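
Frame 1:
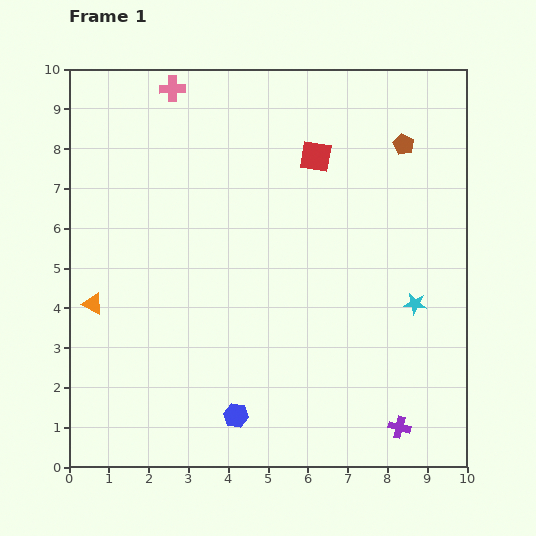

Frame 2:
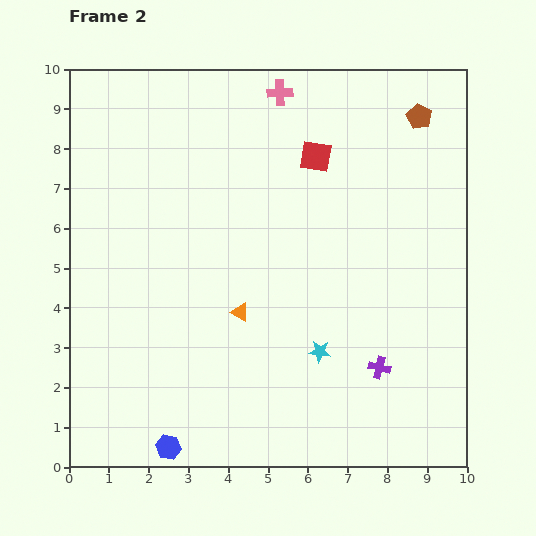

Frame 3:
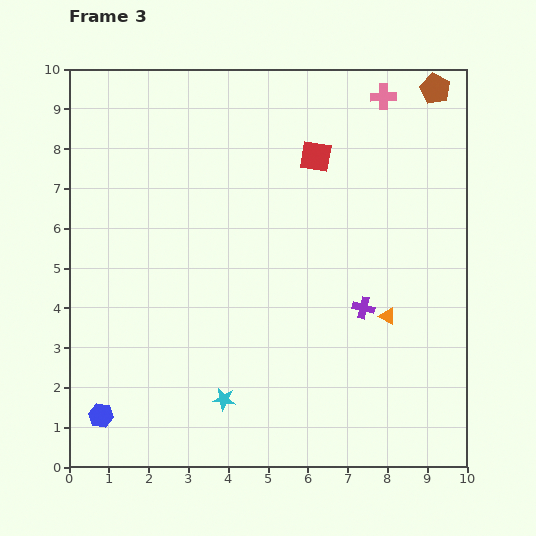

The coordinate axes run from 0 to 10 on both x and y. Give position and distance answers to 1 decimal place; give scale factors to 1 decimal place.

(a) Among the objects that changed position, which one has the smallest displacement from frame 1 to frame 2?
the brown pentagon

(moved 0.8)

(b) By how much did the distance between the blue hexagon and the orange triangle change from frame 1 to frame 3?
+3.0

Distance in frame 1: 4.6. Distance in frame 3: 7.6.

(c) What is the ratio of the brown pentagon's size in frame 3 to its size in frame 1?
1.5×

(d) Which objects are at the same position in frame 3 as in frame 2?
the red square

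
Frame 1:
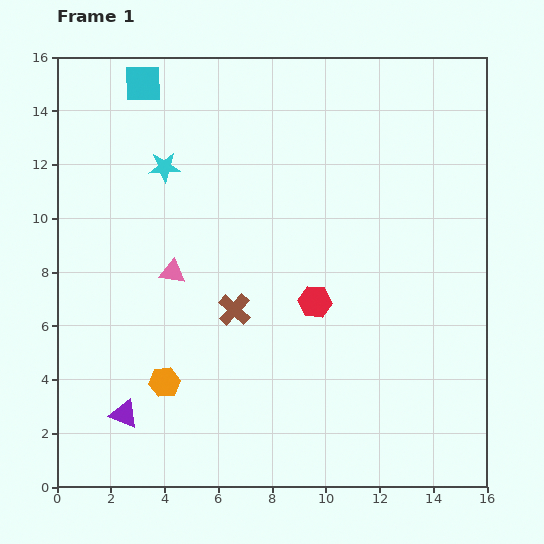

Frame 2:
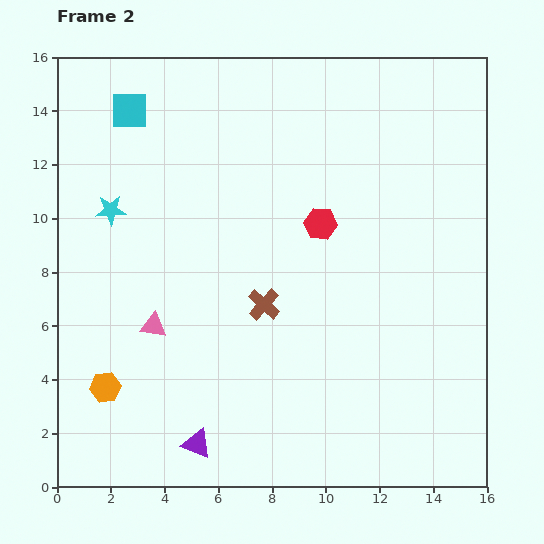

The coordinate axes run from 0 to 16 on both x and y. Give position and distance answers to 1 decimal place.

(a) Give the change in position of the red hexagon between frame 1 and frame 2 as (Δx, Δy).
(0.2, 2.9)

The red hexagon was at (9.6, 6.9) in frame 1 and (9.8, 9.8) in frame 2.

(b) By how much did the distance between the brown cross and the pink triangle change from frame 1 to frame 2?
+1.5

Distance in frame 1: 2.7. Distance in frame 2: 4.2.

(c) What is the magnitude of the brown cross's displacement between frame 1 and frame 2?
1.1

The brown cross moved from (6.6, 6.6) to (7.7, 6.8), a distance of √(1.1² + 0.2²) ≈ 1.1.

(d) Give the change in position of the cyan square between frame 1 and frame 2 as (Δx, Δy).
(-0.5, -1.0)

The cyan square was at (3.2, 15.0) in frame 1 and (2.7, 14.0) in frame 2.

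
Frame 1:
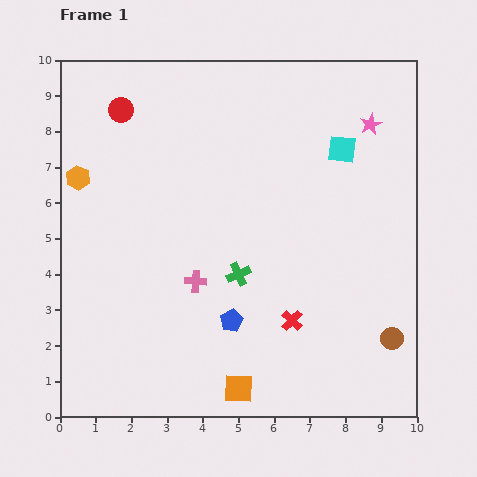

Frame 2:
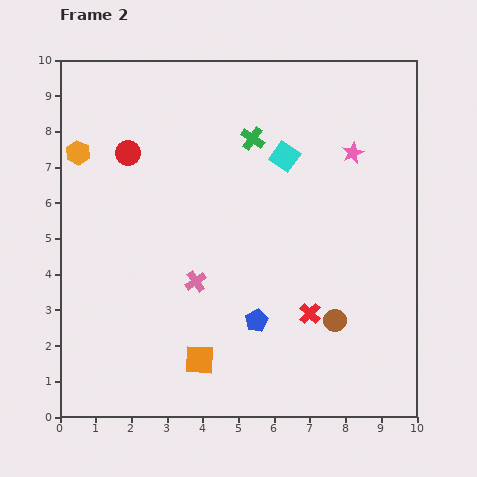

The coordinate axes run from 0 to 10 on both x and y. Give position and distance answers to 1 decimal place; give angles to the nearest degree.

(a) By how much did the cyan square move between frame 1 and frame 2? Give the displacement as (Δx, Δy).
(-1.6, -0.2)

The cyan square was at (7.9, 7.5) in frame 1 and (6.3, 7.3) in frame 2.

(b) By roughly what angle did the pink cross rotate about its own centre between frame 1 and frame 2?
39° counter-clockwise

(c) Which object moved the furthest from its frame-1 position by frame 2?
the green cross

(moved 3.8; next 1.7)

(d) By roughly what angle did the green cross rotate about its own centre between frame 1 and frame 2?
31° counter-clockwise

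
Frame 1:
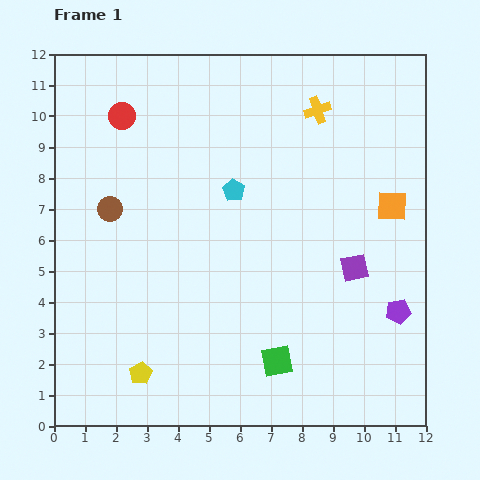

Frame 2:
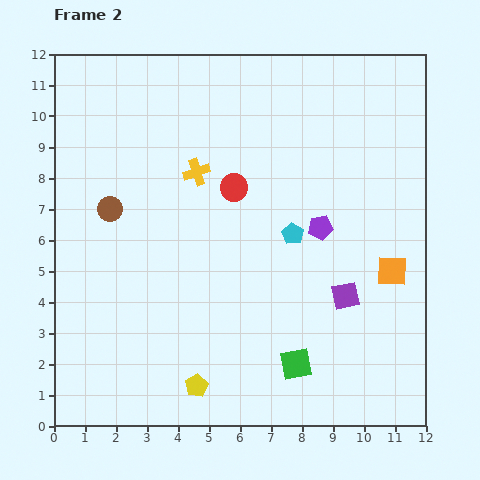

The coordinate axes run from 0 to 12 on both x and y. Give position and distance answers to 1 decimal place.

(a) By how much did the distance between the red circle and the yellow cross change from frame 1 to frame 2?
-5.0

Distance in frame 1: 6.3. Distance in frame 2: 1.3.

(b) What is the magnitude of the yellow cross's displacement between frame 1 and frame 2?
4.4

The yellow cross moved from (8.5, 10.2) to (4.6, 8.2), a distance of √(3.9² + 2.0²) ≈ 4.4.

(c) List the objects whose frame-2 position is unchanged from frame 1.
the brown circle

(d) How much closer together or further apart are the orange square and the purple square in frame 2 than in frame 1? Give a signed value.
-0.6

Distance in frame 1: 2.3. Distance in frame 2: 1.7.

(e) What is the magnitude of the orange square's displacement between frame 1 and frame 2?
2.1

The orange square moved from (10.9, 7.1) to (10.9, 5.0), a distance of √(0.0² + 2.1²) ≈ 2.1.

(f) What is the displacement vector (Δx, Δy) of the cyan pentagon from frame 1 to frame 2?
(1.9, -1.4)

The cyan pentagon was at (5.8, 7.6) in frame 1 and (7.7, 6.2) in frame 2.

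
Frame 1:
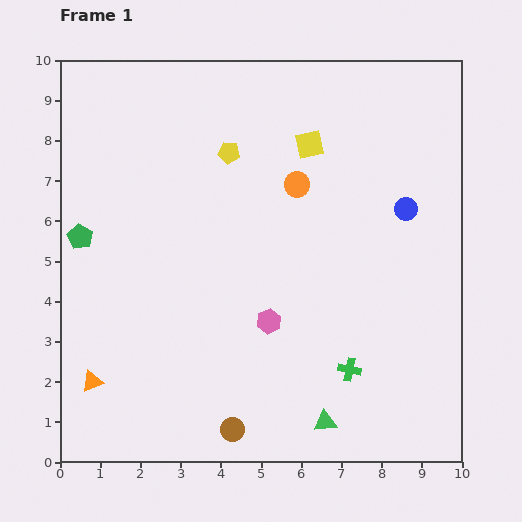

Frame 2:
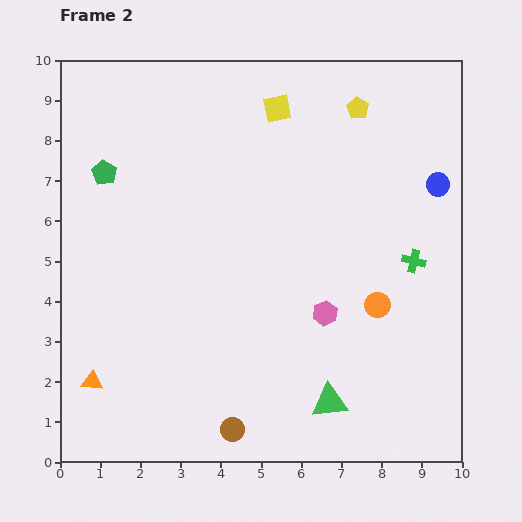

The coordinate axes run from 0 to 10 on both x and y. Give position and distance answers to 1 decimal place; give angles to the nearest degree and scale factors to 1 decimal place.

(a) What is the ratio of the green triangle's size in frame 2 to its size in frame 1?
1.6×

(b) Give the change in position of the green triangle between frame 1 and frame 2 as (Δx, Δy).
(0.1, 0.5)

The green triangle was at (6.6, 1.0) in frame 1 and (6.7, 1.5) in frame 2.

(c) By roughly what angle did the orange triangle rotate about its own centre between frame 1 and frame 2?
26° clockwise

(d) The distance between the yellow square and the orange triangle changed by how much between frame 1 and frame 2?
+0.2

Distance in frame 1: 8.0. Distance in frame 2: 8.2.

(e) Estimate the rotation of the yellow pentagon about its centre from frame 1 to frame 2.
24° clockwise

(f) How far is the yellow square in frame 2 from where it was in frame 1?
1.2

The yellow square moved from (6.2, 7.9) to (5.4, 8.8), a distance of √(0.8² + 0.9²) ≈ 1.2.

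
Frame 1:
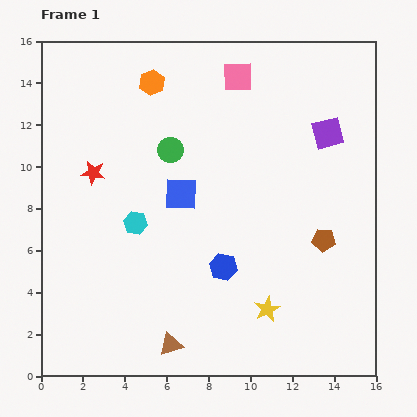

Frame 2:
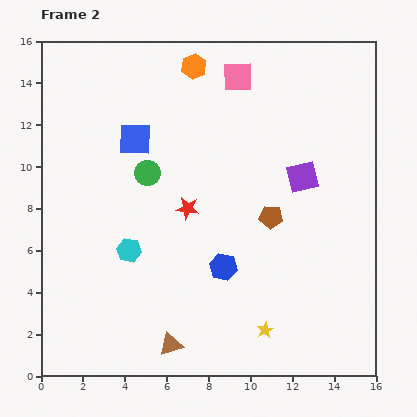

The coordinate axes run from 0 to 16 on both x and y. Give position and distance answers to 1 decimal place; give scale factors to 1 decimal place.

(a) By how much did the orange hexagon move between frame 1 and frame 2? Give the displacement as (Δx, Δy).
(2.0, 0.8)

The orange hexagon was at (5.3, 14.0) in frame 1 and (7.3, 14.8) in frame 2.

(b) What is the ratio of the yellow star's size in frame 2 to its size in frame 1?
0.6×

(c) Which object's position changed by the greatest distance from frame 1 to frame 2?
the red star

(moved 4.8; next 3.4)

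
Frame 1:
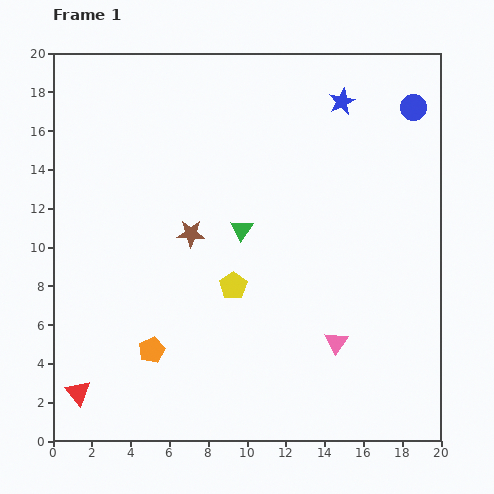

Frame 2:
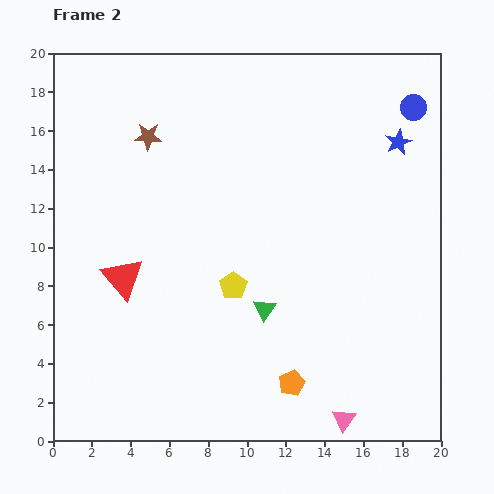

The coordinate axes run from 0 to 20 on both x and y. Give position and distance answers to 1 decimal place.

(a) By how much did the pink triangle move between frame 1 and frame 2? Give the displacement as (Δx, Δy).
(0.4, -4.0)

The pink triangle was at (14.6, 5.1) in frame 1 and (15.0, 1.1) in frame 2.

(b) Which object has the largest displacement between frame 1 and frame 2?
the orange pentagon

(moved 7.4; next 6.3)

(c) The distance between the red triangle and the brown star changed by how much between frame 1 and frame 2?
-2.6

Distance in frame 1: 10.0. Distance in frame 2: 7.4.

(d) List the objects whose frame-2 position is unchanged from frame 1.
the yellow pentagon, the blue circle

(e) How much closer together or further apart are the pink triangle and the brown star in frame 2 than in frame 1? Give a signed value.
+8.4

Distance in frame 1: 9.4. Distance in frame 2: 17.8.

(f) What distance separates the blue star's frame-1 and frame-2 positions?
3.6

The blue star moved from (14.9, 17.5) to (17.8, 15.4), a distance of √(2.9² + 2.1²) ≈ 3.6.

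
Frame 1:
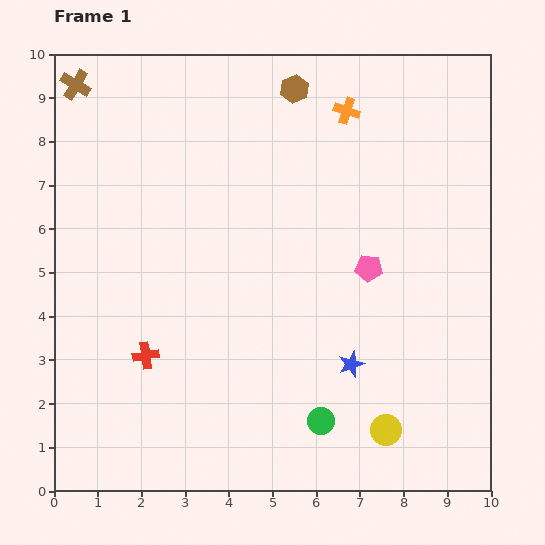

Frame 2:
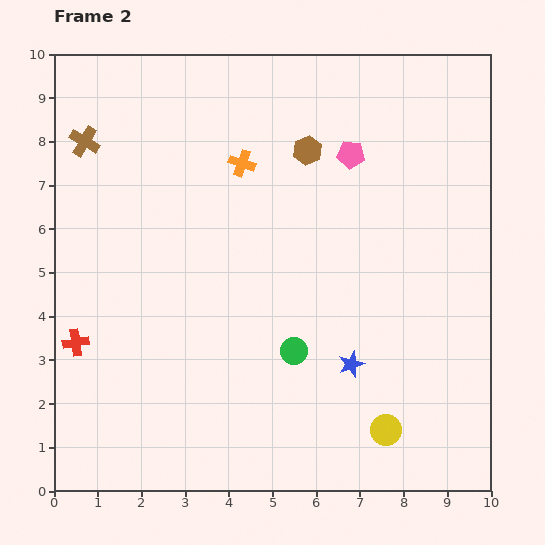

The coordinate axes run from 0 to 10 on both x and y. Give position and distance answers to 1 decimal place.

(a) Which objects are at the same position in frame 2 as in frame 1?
the blue star, the yellow circle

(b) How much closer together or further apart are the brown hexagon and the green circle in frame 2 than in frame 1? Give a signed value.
-3.0

Distance in frame 1: 7.6. Distance in frame 2: 4.6.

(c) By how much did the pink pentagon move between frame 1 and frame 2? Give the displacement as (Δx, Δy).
(-0.4, 2.6)

The pink pentagon was at (7.2, 5.1) in frame 1 and (6.8, 7.7) in frame 2.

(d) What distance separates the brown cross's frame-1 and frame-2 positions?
1.3

The brown cross moved from (0.5, 9.3) to (0.7, 8.0), a distance of √(0.2² + 1.3²) ≈ 1.3.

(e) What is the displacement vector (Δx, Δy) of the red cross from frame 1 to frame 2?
(-1.6, 0.3)

The red cross was at (2.1, 3.1) in frame 1 and (0.5, 3.4) in frame 2.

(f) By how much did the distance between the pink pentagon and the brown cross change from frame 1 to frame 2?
-1.8

Distance in frame 1: 7.9. Distance in frame 2: 6.1.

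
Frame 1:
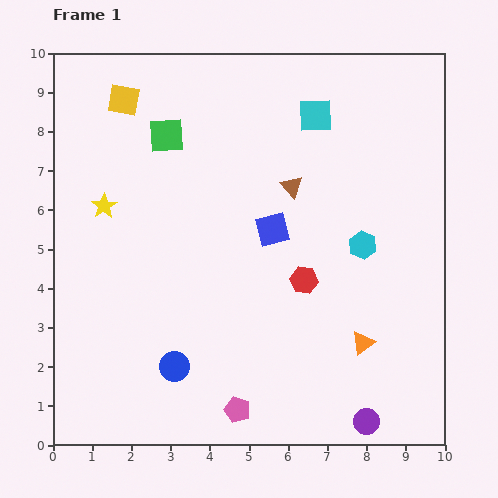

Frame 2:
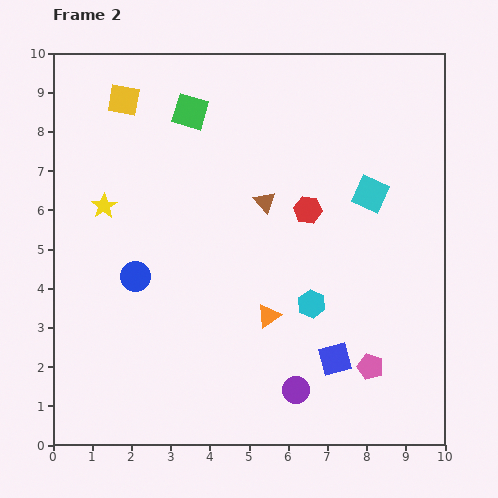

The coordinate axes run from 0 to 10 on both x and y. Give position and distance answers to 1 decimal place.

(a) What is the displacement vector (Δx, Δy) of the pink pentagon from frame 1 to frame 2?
(3.4, 1.1)

The pink pentagon was at (4.7, 0.9) in frame 1 and (8.1, 2.0) in frame 2.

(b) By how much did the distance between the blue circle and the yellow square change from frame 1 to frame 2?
-2.4

Distance in frame 1: 6.9. Distance in frame 2: 4.5.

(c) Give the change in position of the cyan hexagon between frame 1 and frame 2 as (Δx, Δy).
(-1.3, -1.5)

The cyan hexagon was at (7.9, 5.1) in frame 1 and (6.6, 3.6) in frame 2.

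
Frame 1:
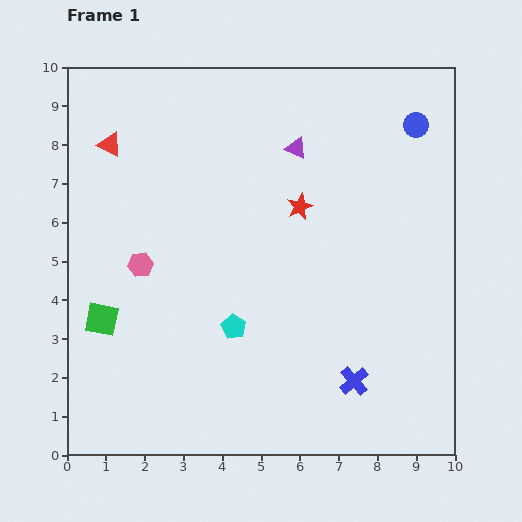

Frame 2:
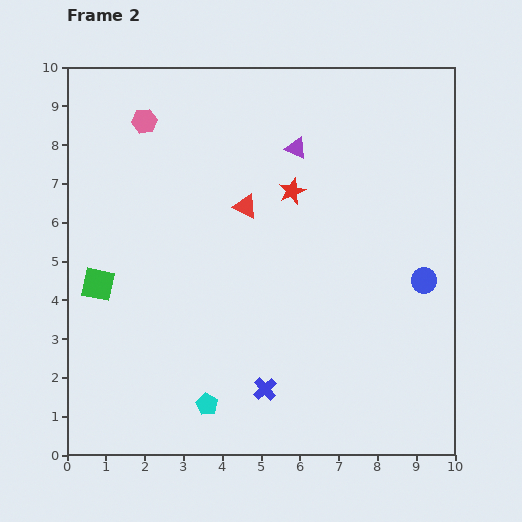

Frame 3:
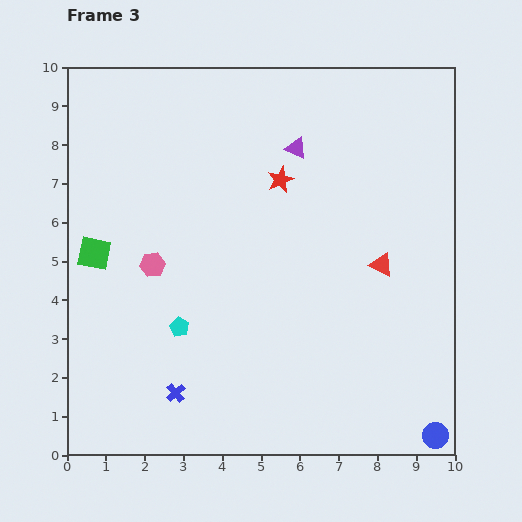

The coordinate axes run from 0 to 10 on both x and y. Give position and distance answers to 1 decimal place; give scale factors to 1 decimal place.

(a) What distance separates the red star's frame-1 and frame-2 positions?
0.4

The red star moved from (6.0, 6.4) to (5.8, 6.8), a distance of √(0.2² + 0.4²) ≈ 0.4.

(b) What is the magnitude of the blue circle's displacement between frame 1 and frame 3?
8.0

The blue circle moved from (9.0, 8.5) to (9.5, 0.5), a distance of √(0.5² + 8.0²) ≈ 8.0.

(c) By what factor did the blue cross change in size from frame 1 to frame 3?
0.7×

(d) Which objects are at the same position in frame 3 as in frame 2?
the purple triangle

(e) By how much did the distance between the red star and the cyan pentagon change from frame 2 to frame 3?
-1.3

Distance in frame 2: 5.9. Distance in frame 3: 4.6.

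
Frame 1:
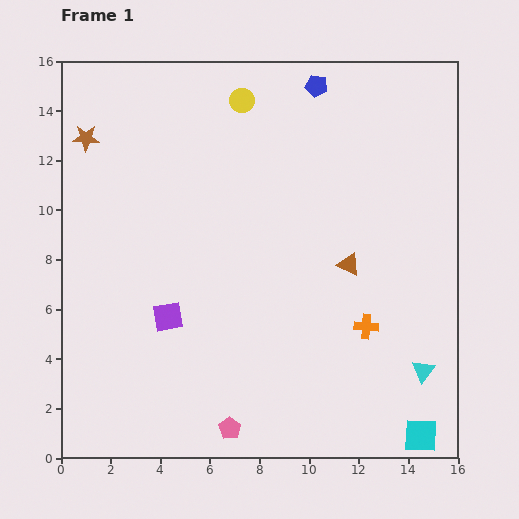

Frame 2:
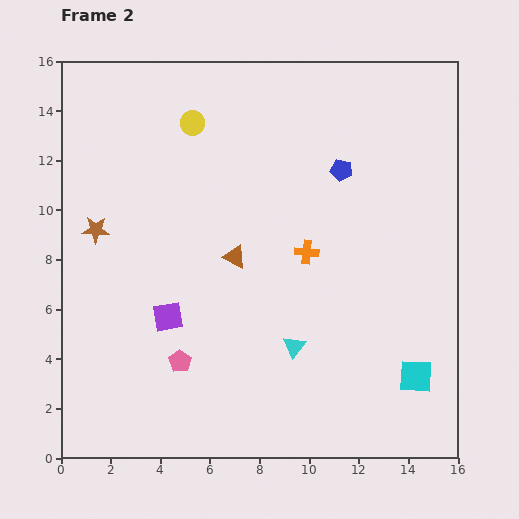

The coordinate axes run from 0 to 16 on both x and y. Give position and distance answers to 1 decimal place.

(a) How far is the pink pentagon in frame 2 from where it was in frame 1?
3.4

The pink pentagon moved from (6.8, 1.2) to (4.8, 3.9), a distance of √(2.0² + 2.7²) ≈ 3.4.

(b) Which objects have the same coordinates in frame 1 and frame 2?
the purple square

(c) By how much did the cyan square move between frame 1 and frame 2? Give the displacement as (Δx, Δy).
(-0.2, 2.4)

The cyan square was at (14.5, 0.9) in frame 1 and (14.3, 3.3) in frame 2.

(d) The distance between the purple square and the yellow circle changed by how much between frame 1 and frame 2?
-1.3

Distance in frame 1: 9.2. Distance in frame 2: 7.9.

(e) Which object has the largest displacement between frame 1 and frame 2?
the cyan triangle

(moved 5.3; next 4.6)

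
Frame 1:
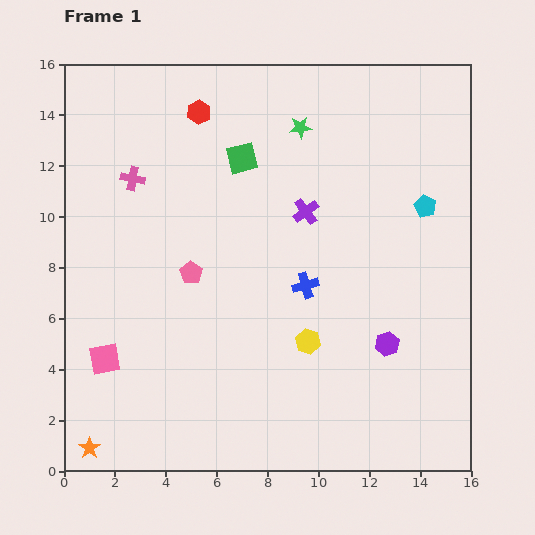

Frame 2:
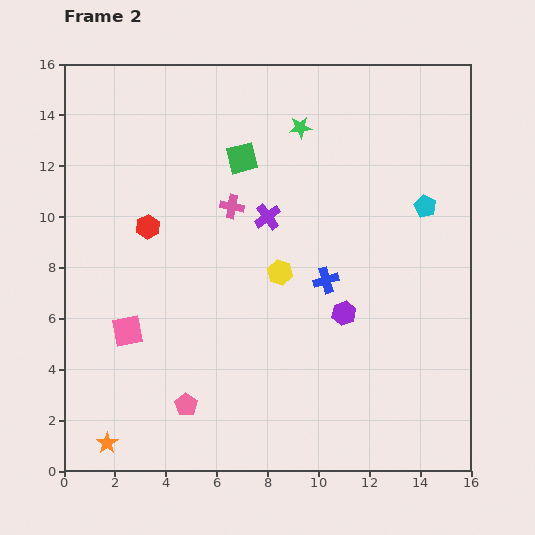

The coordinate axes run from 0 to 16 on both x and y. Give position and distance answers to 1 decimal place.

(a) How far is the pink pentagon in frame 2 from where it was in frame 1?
5.2

The pink pentagon moved from (5.0, 7.8) to (4.8, 2.6), a distance of √(0.2² + 5.2²) ≈ 5.2.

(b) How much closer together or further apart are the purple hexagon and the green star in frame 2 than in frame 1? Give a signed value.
-1.7

Distance in frame 1: 9.2. Distance in frame 2: 7.5.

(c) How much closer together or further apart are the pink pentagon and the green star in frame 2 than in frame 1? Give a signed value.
+4.7

Distance in frame 1: 7.1. Distance in frame 2: 11.8.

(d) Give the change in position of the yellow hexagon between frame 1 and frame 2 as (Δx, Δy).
(-1.1, 2.7)

The yellow hexagon was at (9.6, 5.1) in frame 1 and (8.5, 7.8) in frame 2.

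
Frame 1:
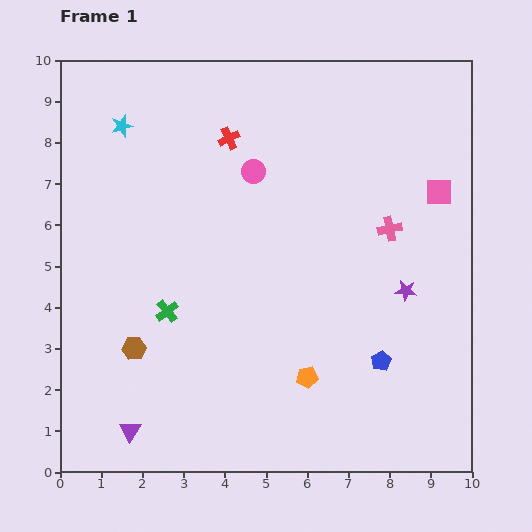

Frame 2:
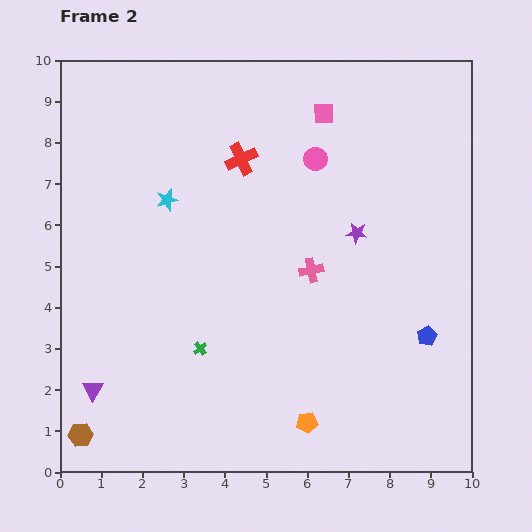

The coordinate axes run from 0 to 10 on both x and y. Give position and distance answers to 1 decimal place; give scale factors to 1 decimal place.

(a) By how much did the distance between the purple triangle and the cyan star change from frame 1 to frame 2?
-2.5

Distance in frame 1: 7.4. Distance in frame 2: 4.9.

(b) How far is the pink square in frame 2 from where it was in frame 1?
3.4

The pink square moved from (9.2, 6.8) to (6.4, 8.7), a distance of √(2.8² + 1.9²) ≈ 3.4.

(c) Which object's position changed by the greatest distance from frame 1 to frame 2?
the pink square

(moved 3.4; next 2.5)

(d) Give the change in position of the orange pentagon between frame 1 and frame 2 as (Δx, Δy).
(0.0, -1.1)

The orange pentagon was at (6.0, 2.3) in frame 1 and (6.0, 1.2) in frame 2.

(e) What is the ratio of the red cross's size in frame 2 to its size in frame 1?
1.5×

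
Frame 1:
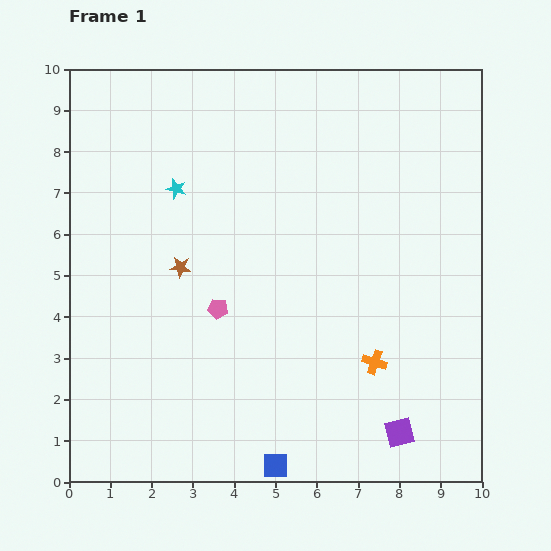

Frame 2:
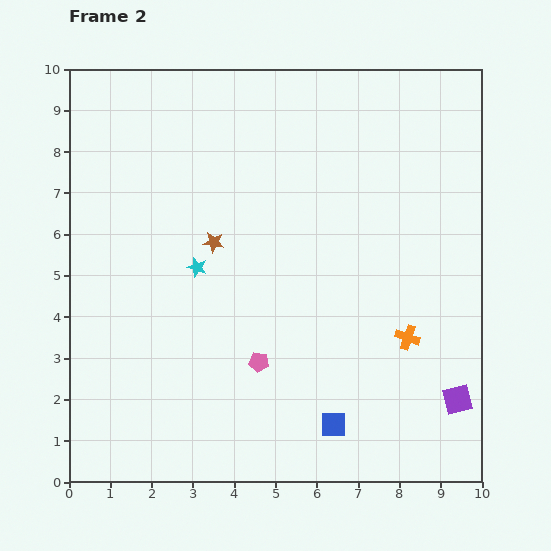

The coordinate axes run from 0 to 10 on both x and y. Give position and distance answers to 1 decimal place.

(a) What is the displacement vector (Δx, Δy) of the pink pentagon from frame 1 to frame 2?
(1.0, -1.3)

The pink pentagon was at (3.6, 4.2) in frame 1 and (4.6, 2.9) in frame 2.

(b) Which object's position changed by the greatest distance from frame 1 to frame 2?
the cyan star

(moved 2.0; next 1.7)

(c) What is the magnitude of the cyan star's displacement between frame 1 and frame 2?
2.0

The cyan star moved from (2.6, 7.1) to (3.1, 5.2), a distance of √(0.5² + 1.9²) ≈ 2.0.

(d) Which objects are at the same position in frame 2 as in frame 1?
none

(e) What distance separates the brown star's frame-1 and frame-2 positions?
1.0

The brown star moved from (2.7, 5.2) to (3.5, 5.8), a distance of √(0.8² + 0.6²) ≈ 1.0.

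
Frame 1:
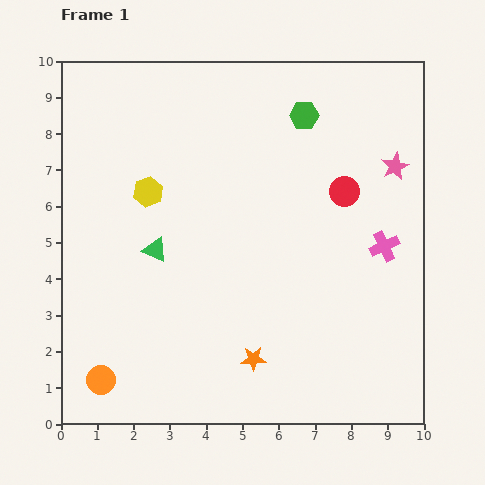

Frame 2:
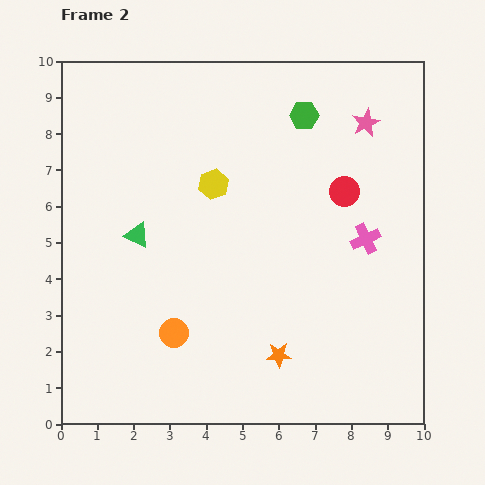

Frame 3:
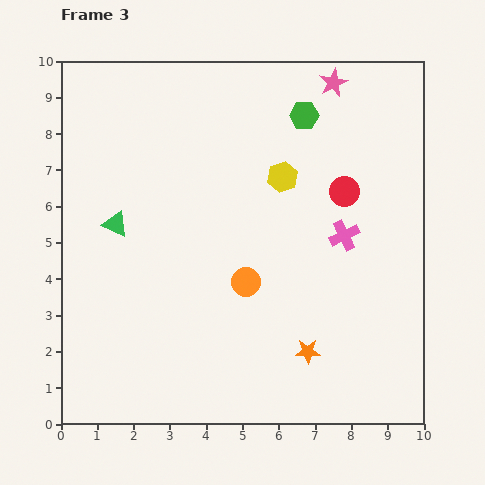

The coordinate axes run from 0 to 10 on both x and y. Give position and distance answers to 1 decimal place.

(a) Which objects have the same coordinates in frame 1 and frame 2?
the green hexagon, the red circle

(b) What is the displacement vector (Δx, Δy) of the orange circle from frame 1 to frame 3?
(4.0, 2.7)

The orange circle was at (1.1, 1.2) in frame 1 and (5.1, 3.9) in frame 3.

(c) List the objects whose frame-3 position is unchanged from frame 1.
the green hexagon, the red circle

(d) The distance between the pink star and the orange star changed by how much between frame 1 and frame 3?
+0.8

Distance in frame 1: 6.6. Distance in frame 3: 7.4.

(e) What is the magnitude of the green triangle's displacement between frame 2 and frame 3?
0.7

The green triangle moved from (2.1, 5.2) to (1.5, 5.5), a distance of √(0.6² + 0.3²) ≈ 0.7.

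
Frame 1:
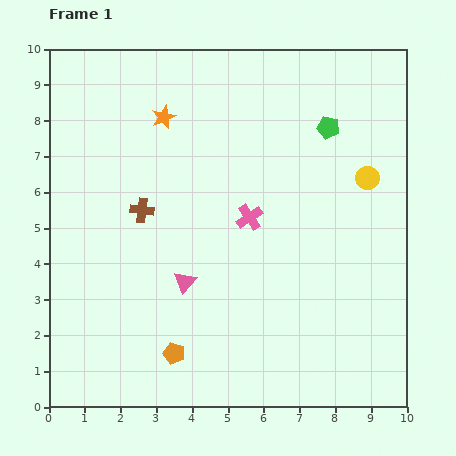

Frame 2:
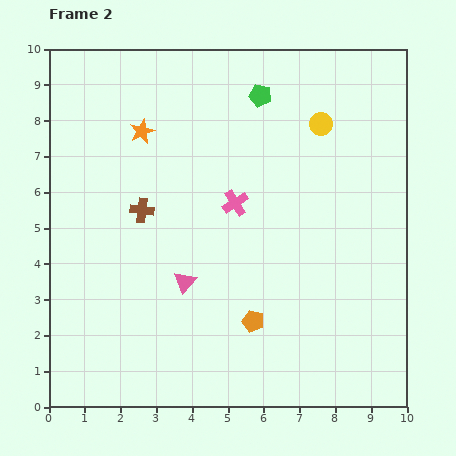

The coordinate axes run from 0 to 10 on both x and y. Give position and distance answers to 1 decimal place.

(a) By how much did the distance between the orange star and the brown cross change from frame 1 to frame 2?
-0.5

Distance in frame 1: 2.7. Distance in frame 2: 2.2.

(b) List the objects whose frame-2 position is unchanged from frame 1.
the pink triangle, the brown cross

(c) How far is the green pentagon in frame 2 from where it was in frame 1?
2.1

The green pentagon moved from (7.8, 7.8) to (5.9, 8.7), a distance of √(1.9² + 0.9²) ≈ 2.1.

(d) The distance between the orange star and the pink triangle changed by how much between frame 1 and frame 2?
-0.2

Distance in frame 1: 4.6. Distance in frame 2: 4.4.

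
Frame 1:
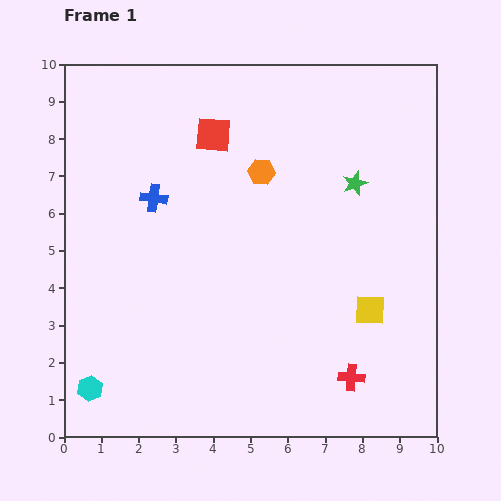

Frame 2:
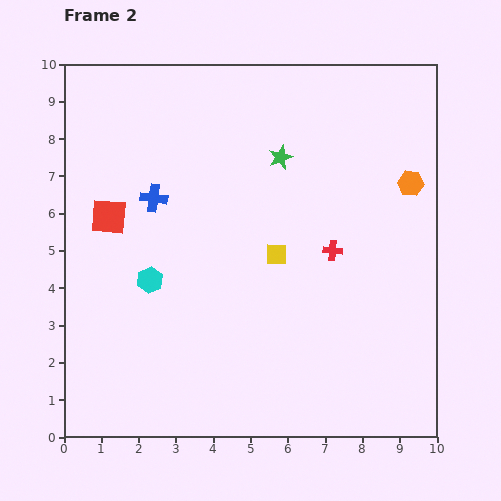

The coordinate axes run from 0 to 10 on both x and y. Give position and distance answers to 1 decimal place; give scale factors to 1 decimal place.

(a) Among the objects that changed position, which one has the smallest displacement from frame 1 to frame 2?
the green star

(moved 2.1)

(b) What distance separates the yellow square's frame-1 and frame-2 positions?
2.9

The yellow square moved from (8.2, 3.4) to (5.7, 4.9), a distance of √(2.5² + 1.5²) ≈ 2.9.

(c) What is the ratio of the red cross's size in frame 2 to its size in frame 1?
0.7×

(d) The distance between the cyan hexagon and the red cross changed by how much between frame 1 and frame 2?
-2.0

Distance in frame 1: 7.0. Distance in frame 2: 5.0.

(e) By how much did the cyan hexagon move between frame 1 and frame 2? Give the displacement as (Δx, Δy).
(1.6, 2.9)

The cyan hexagon was at (0.7, 1.3) in frame 1 and (2.3, 4.2) in frame 2.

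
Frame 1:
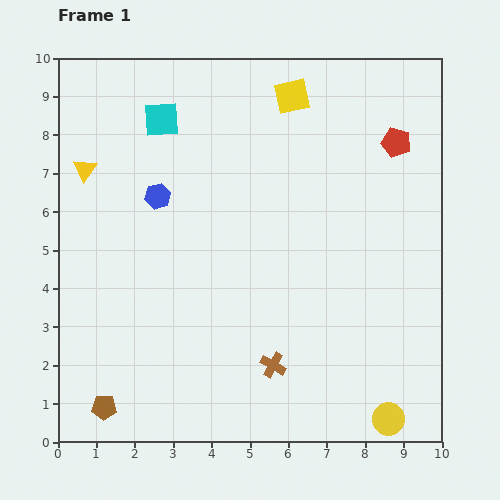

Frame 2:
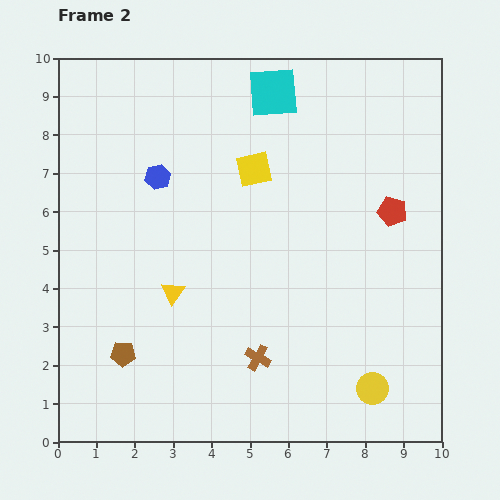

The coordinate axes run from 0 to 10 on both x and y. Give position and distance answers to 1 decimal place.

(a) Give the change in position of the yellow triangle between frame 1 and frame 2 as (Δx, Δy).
(2.3, -3.2)

The yellow triangle was at (0.7, 7.1) in frame 1 and (3.0, 3.9) in frame 2.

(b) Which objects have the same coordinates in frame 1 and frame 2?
none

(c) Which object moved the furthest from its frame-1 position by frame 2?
the yellow triangle

(moved 3.9; next 3.0)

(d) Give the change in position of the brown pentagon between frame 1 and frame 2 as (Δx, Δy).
(0.5, 1.4)

The brown pentagon was at (1.2, 0.9) in frame 1 and (1.7, 2.3) in frame 2.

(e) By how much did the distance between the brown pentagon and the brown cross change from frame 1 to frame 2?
-1.0

Distance in frame 1: 4.5. Distance in frame 2: 3.5.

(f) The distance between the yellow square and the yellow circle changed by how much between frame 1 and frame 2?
-2.3

Distance in frame 1: 8.8. Distance in frame 2: 6.5.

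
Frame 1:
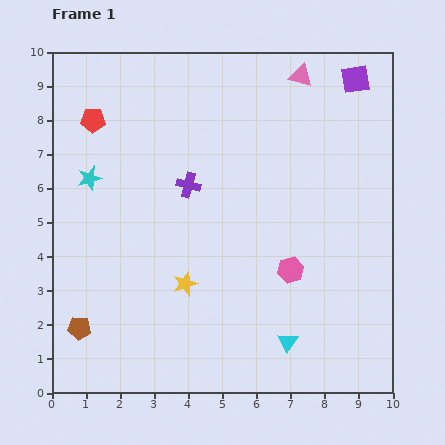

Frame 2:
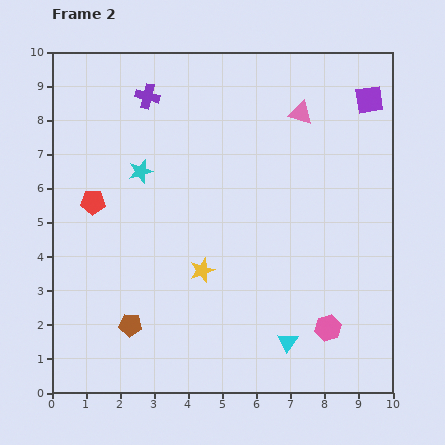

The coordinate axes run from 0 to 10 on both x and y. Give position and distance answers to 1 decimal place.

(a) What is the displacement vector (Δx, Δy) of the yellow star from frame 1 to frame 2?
(0.5, 0.4)

The yellow star was at (3.9, 3.2) in frame 1 and (4.4, 3.6) in frame 2.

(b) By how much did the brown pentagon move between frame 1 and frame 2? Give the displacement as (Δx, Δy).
(1.5, 0.1)

The brown pentagon was at (0.8, 1.9) in frame 1 and (2.3, 2.0) in frame 2.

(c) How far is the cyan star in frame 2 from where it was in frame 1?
1.5

The cyan star moved from (1.1, 6.3) to (2.6, 6.5), a distance of √(1.5² + 0.2²) ≈ 1.5.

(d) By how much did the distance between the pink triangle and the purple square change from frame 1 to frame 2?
+0.4

Distance in frame 1: 1.6. Distance in frame 2: 2.0.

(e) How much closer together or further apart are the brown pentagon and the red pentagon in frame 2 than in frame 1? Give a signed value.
-2.3

Distance in frame 1: 6.1. Distance in frame 2: 3.8.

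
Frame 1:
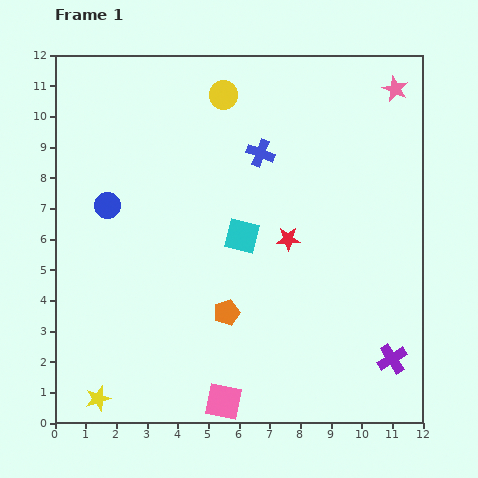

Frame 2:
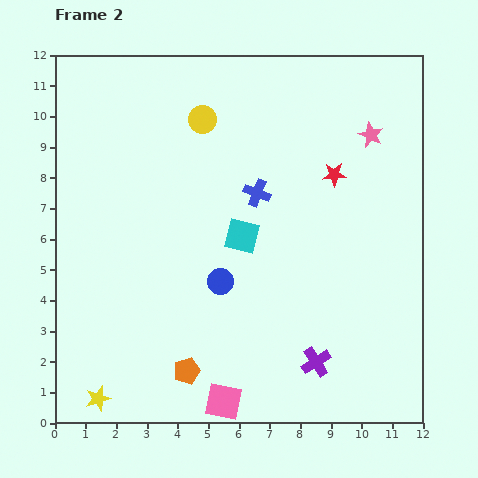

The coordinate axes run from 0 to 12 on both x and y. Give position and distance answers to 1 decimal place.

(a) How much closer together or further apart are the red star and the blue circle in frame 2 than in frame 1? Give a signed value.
-0.9

Distance in frame 1: 6.0. Distance in frame 2: 5.1.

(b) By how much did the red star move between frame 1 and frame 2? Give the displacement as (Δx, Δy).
(1.5, 2.1)

The red star was at (7.6, 6.0) in frame 1 and (9.1, 8.1) in frame 2.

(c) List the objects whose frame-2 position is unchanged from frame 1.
the pink square, the cyan square, the yellow star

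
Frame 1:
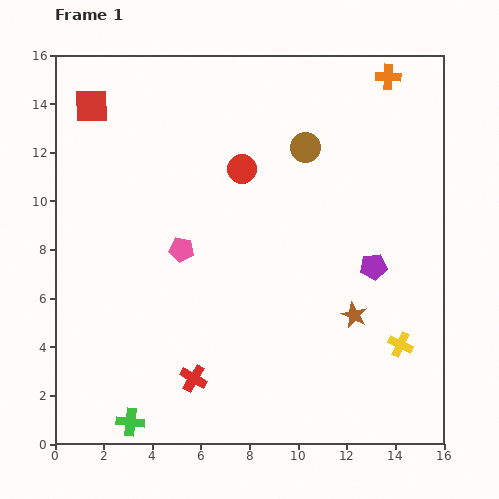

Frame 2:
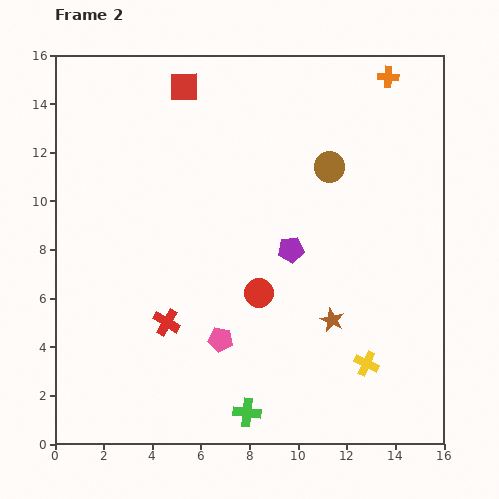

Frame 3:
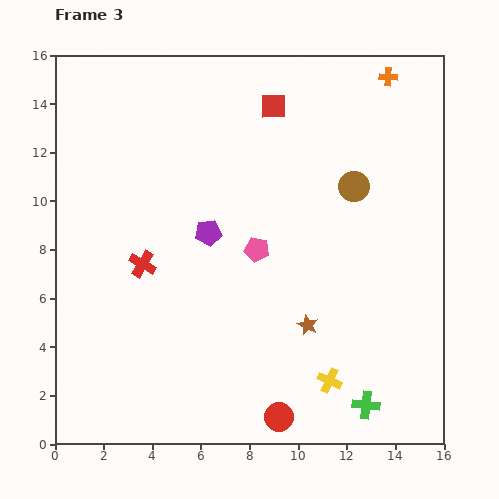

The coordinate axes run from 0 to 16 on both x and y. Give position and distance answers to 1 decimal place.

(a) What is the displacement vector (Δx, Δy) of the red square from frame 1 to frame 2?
(3.8, 0.8)

The red square was at (1.5, 13.9) in frame 1 and (5.3, 14.7) in frame 2.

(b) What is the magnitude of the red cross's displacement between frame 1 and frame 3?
5.1

The red cross moved from (5.7, 2.7) to (3.6, 7.4), a distance of √(2.1² + 4.7²) ≈ 5.1.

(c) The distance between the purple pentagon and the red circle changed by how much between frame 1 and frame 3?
+1.4

Distance in frame 1: 6.7. Distance in frame 3: 8.1.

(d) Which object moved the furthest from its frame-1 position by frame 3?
the red circle

(moved 10.3; next 9.7)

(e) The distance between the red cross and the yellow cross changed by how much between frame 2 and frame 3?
+0.7

Distance in frame 2: 8.4. Distance in frame 3: 9.1.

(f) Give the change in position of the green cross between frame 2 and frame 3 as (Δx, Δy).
(4.9, 0.3)

The green cross was at (7.9, 1.3) in frame 2 and (12.8, 1.6) in frame 3.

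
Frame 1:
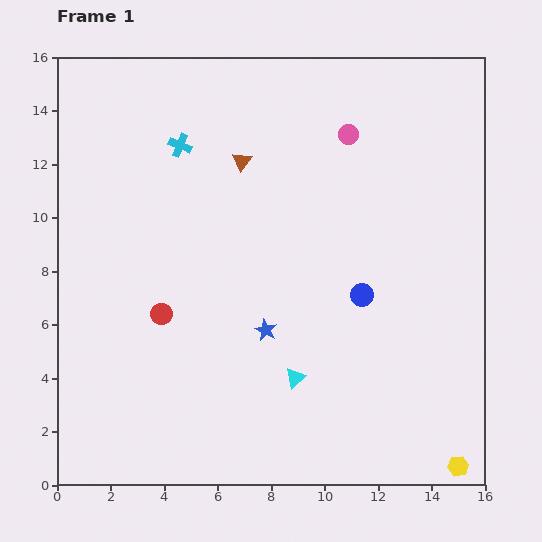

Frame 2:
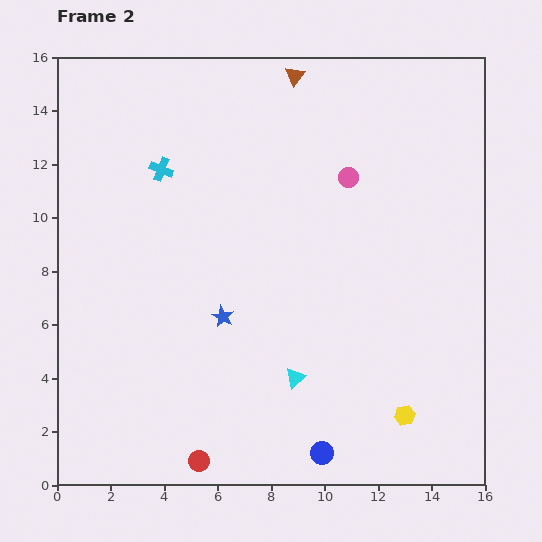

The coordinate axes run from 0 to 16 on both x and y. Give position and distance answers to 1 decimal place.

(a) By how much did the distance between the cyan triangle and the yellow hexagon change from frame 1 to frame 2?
-2.6

Distance in frame 1: 6.9. Distance in frame 2: 4.3.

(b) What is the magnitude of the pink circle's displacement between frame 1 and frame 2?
1.6

The pink circle moved from (10.9, 13.1) to (10.9, 11.5), a distance of √(0.0² + 1.6²) ≈ 1.6.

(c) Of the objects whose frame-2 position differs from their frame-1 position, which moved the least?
the cyan cross

(moved 1.1)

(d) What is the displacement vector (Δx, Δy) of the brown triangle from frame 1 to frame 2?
(2.0, 3.2)

The brown triangle was at (6.9, 12.1) in frame 1 and (8.9, 15.3) in frame 2.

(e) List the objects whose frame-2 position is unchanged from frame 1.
the cyan triangle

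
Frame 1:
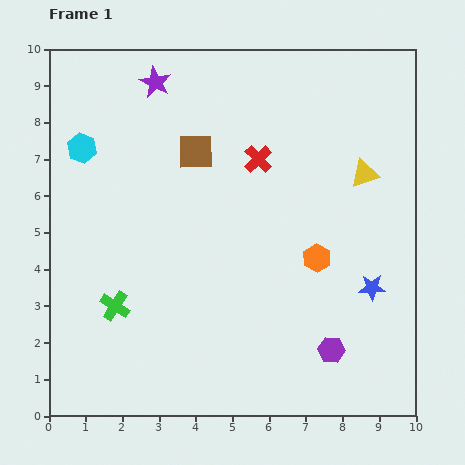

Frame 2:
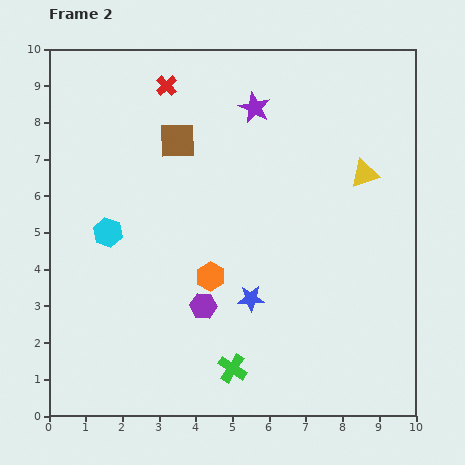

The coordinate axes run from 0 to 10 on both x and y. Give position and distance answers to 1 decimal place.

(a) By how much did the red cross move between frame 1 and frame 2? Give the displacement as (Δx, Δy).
(-2.5, 2.0)

The red cross was at (5.7, 7.0) in frame 1 and (3.2, 9.0) in frame 2.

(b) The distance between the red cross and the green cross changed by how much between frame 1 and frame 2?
+2.3

Distance in frame 1: 5.6. Distance in frame 2: 7.9.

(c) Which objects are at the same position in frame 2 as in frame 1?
the yellow triangle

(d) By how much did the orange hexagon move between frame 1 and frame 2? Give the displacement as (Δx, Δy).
(-2.9, -0.5)

The orange hexagon was at (7.3, 4.3) in frame 1 and (4.4, 3.8) in frame 2.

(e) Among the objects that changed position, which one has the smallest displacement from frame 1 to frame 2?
the brown square

(moved 0.6)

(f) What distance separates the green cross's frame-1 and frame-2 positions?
3.6

The green cross moved from (1.8, 3.0) to (5.0, 1.3), a distance of √(3.2² + 1.7²) ≈ 3.6.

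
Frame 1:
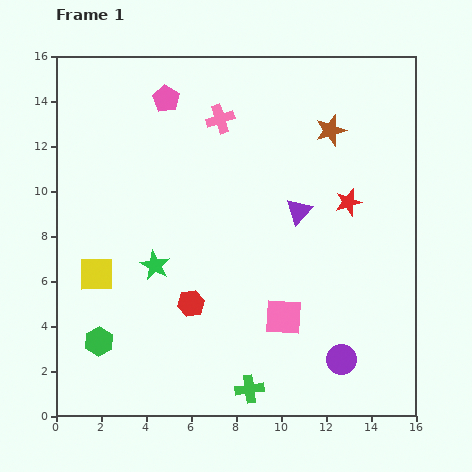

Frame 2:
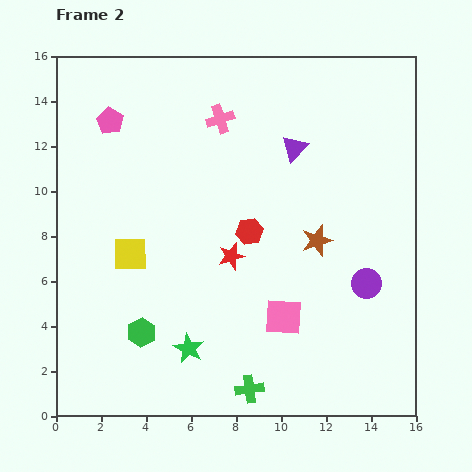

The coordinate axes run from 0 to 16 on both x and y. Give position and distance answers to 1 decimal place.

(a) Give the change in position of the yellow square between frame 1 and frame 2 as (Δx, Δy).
(1.5, 0.9)

The yellow square was at (1.8, 6.3) in frame 1 and (3.3, 7.2) in frame 2.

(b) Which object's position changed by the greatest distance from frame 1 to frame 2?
the red star

(moved 5.7; next 4.9)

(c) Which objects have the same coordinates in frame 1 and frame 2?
the pink square, the pink cross, the green cross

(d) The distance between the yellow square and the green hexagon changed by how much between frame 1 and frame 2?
+0.5

Distance in frame 1: 3.0. Distance in frame 2: 3.5.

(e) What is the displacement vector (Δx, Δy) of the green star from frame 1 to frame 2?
(1.5, -3.7)

The green star was at (4.4, 6.7) in frame 1 and (5.9, 3.0) in frame 2.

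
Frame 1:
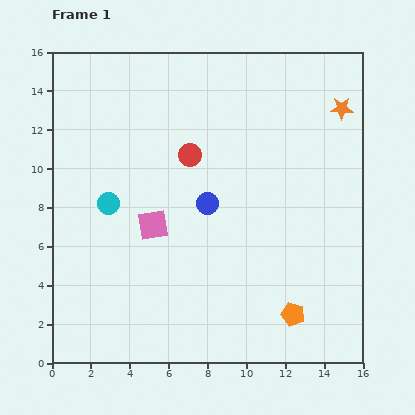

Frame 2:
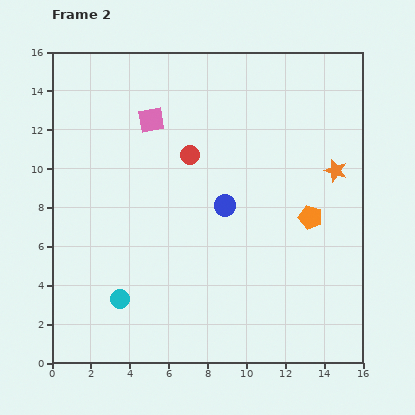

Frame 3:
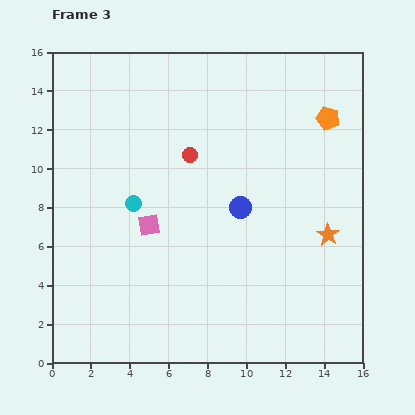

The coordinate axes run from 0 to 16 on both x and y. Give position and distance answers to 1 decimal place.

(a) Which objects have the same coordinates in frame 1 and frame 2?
the red circle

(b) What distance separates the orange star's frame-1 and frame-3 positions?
6.5

The orange star moved from (14.9, 13.1) to (14.2, 6.6), a distance of √(0.7² + 6.5²) ≈ 6.5.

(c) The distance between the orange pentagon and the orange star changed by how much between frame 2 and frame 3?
+3.3

Distance in frame 2: 2.7. Distance in frame 3: 6.0.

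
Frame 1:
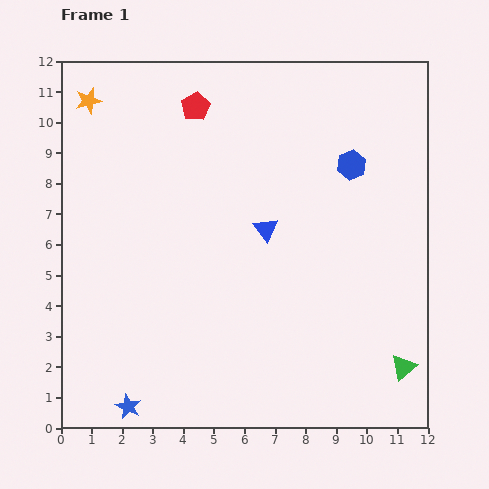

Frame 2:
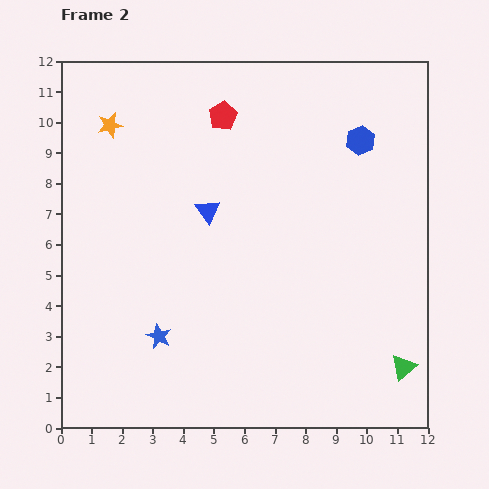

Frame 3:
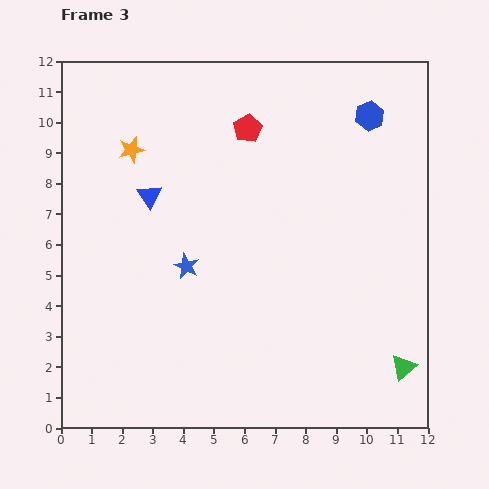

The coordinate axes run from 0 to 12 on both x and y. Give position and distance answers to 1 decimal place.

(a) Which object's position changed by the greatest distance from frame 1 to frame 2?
the blue star

(moved 2.5; next 2.0)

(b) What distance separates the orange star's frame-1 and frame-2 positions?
1.1

The orange star moved from (0.9, 10.7) to (1.6, 9.9), a distance of √(0.7² + 0.8²) ≈ 1.1.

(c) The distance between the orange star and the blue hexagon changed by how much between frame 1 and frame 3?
-1.0

Distance in frame 1: 8.9. Distance in frame 3: 7.9.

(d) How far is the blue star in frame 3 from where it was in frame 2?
2.5

The blue star moved from (3.2, 3.0) to (4.1, 5.3), a distance of √(0.9² + 2.3²) ≈ 2.5.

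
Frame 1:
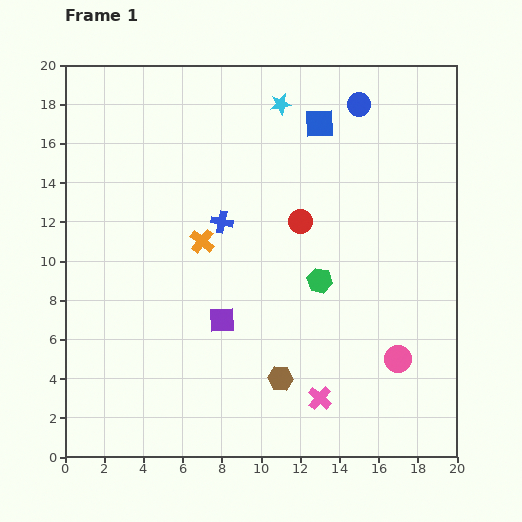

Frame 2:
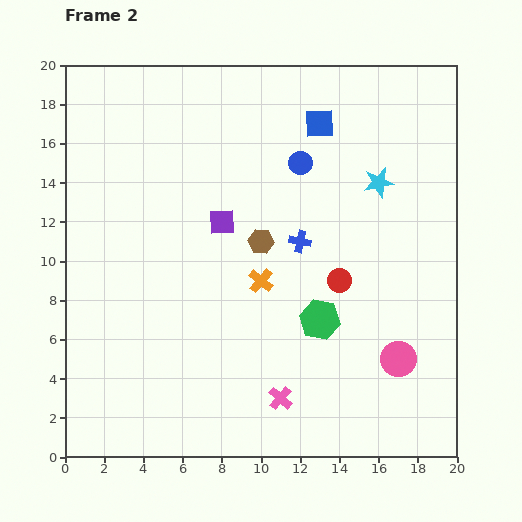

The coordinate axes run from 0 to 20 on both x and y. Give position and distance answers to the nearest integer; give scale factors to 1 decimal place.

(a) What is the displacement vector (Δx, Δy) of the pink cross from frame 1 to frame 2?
(-2, 0)

The pink cross was at (13, 3) in frame 1 and (11, 3) in frame 2.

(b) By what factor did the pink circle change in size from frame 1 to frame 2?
1.3×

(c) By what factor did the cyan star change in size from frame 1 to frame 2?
1.4×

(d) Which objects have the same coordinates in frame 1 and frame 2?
the pink circle, the blue square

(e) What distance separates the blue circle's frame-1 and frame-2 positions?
4

The blue circle moved from (15, 18) to (12, 15), a distance of √(3² + 3²) ≈ 4.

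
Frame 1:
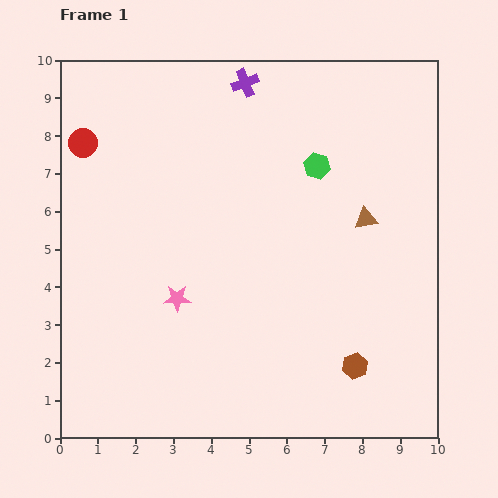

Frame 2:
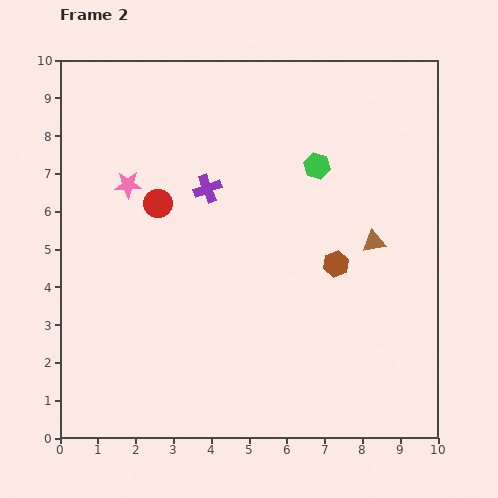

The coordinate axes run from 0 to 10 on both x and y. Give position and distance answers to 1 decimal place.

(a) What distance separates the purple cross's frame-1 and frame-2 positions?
3.0

The purple cross moved from (4.9, 9.4) to (3.9, 6.6), a distance of √(1.0² + 2.8²) ≈ 3.0.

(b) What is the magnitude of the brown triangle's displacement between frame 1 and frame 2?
0.6

The brown triangle moved from (8.1, 5.8) to (8.3, 5.2), a distance of √(0.2² + 0.6²) ≈ 0.6.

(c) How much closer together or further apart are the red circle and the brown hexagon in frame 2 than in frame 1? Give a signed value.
-4.3

Distance in frame 1: 9.3. Distance in frame 2: 5.0.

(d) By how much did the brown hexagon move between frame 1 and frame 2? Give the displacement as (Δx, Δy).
(-0.5, 2.7)

The brown hexagon was at (7.8, 1.9) in frame 1 and (7.3, 4.6) in frame 2.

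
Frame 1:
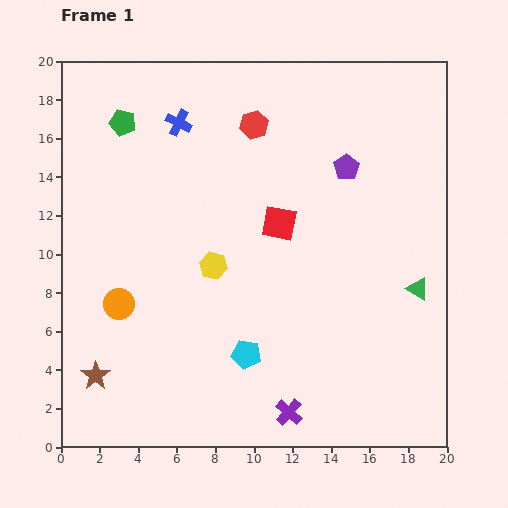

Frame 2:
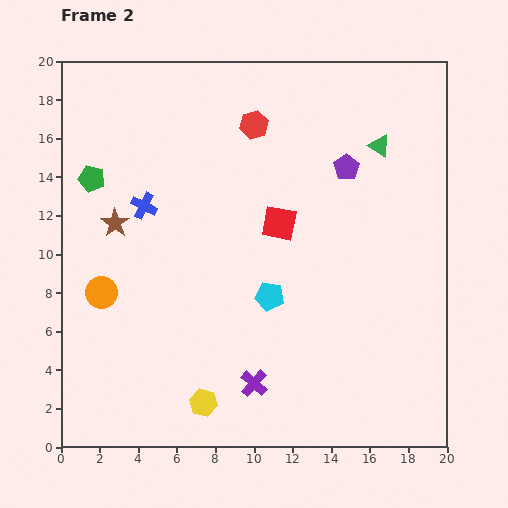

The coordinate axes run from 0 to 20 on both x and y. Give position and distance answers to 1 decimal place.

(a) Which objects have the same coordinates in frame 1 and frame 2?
the red square, the purple pentagon, the red hexagon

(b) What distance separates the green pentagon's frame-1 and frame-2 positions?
3.3

The green pentagon moved from (3.2, 16.8) to (1.6, 13.9), a distance of √(1.6² + 2.9²) ≈ 3.3.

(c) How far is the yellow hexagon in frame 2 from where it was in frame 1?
7.1

The yellow hexagon moved from (7.9, 9.4) to (7.4, 2.3), a distance of √(0.5² + 7.1²) ≈ 7.1.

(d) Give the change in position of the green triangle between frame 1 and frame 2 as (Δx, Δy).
(-2.0, 7.4)

The green triangle was at (18.5, 8.2) in frame 1 and (16.5, 15.6) in frame 2.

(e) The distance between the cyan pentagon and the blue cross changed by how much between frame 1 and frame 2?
-4.5

Distance in frame 1: 12.5. Distance in frame 2: 8.0.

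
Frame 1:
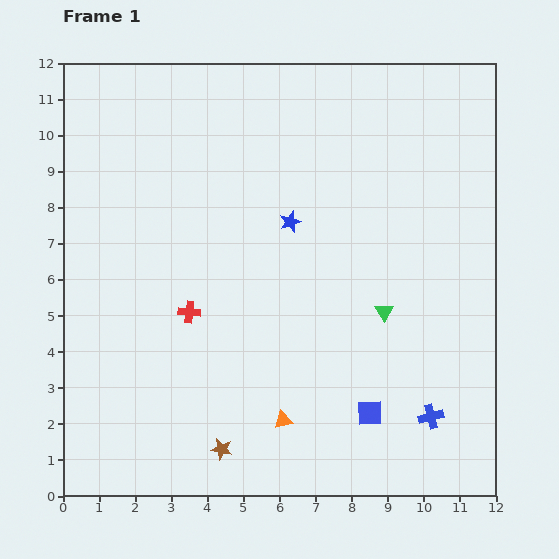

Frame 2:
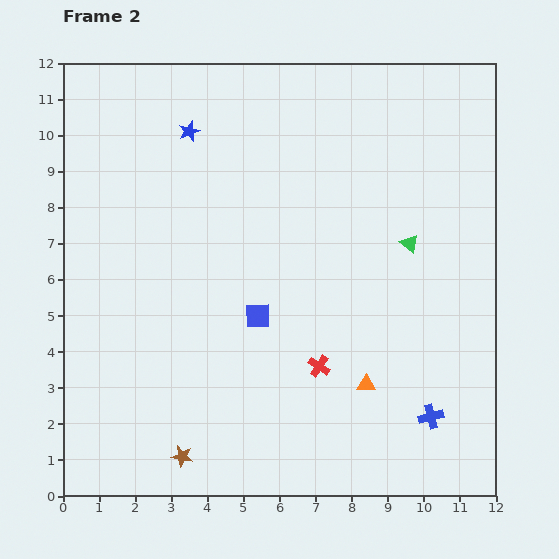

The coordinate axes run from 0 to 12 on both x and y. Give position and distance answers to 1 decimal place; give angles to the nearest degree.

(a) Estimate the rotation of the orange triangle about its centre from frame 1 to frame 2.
15° clockwise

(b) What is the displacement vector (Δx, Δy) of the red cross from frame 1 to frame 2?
(3.6, -1.5)

The red cross was at (3.5, 5.1) in frame 1 and (7.1, 3.6) in frame 2.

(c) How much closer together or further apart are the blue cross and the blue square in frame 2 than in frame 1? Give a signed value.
+3.9

Distance in frame 1: 1.7. Distance in frame 2: 5.6.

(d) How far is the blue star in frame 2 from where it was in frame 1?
3.8

The blue star moved from (6.3, 7.6) to (3.5, 10.1), a distance of √(2.8² + 2.5²) ≈ 3.8.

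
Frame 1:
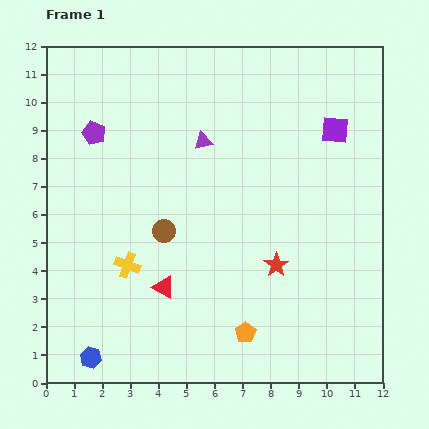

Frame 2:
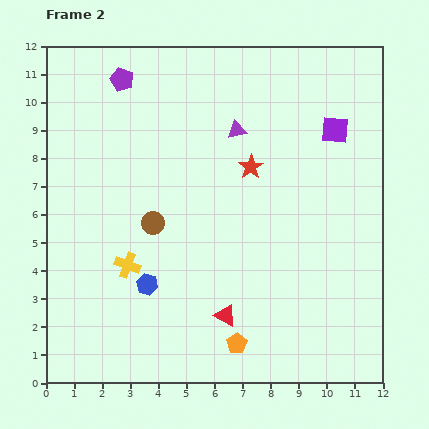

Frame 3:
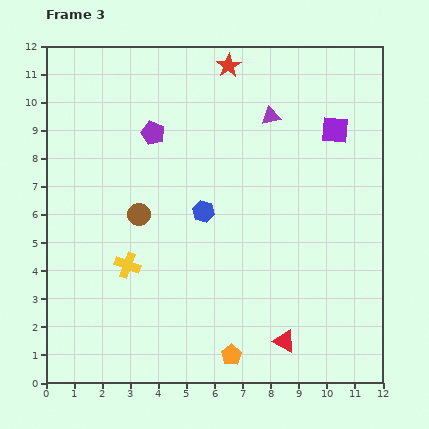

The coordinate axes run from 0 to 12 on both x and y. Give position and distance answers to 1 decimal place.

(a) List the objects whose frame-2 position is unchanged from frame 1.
the yellow cross, the purple square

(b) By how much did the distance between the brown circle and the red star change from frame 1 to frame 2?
-0.2

Distance in frame 1: 4.2. Distance in frame 2: 4.0.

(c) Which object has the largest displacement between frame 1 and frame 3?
the red star

(moved 7.3; next 6.6)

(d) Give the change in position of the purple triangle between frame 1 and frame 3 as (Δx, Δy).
(2.4, 0.9)

The purple triangle was at (5.6, 8.6) in frame 1 and (8.0, 9.5) in frame 3.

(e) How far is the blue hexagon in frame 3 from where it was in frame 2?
3.3

The blue hexagon moved from (3.6, 3.5) to (5.6, 6.1), a distance of √(2.0² + 2.6²) ≈ 3.3.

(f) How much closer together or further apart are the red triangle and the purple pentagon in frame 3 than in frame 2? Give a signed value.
-0.4

Distance in frame 2: 9.2. Distance in frame 3: 8.8.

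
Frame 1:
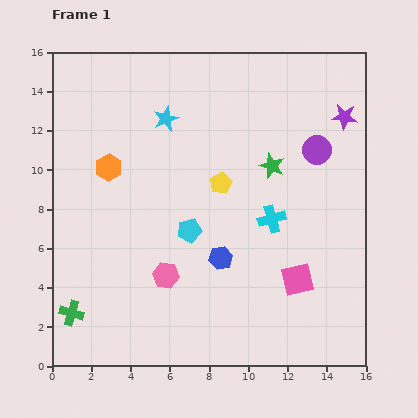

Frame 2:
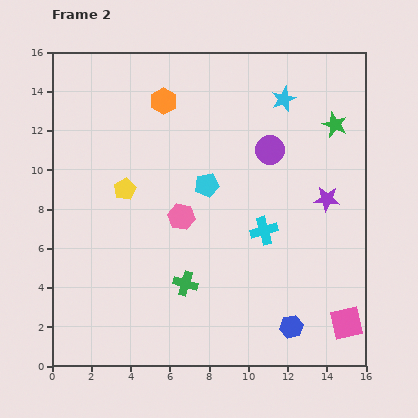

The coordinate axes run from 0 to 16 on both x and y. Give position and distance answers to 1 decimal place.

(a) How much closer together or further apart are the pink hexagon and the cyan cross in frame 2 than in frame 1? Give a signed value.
-1.8

Distance in frame 1: 6.1. Distance in frame 2: 4.3.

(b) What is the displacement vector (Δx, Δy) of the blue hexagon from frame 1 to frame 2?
(3.6, -3.5)

The blue hexagon was at (8.6, 5.5) in frame 1 and (12.2, 2.0) in frame 2.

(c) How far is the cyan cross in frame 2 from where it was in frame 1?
0.7

The cyan cross moved from (11.2, 7.5) to (10.8, 6.9), a distance of √(0.4² + 0.6²) ≈ 0.7.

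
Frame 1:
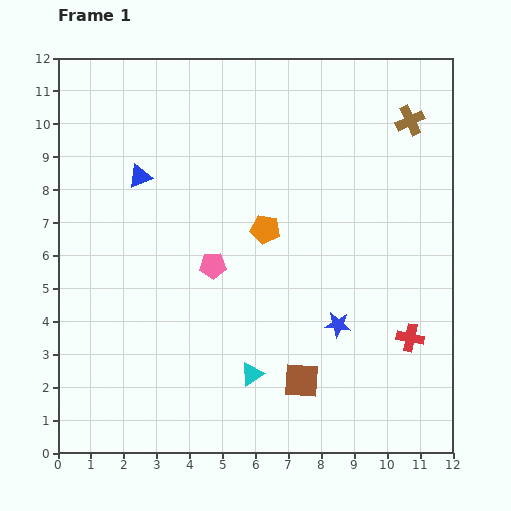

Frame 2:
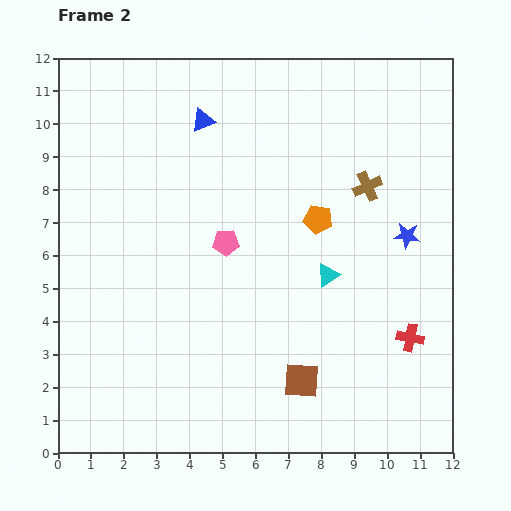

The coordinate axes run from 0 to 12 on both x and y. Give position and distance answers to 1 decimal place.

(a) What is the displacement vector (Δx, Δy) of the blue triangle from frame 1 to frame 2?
(1.9, 1.7)

The blue triangle was at (2.5, 8.4) in frame 1 and (4.4, 10.1) in frame 2.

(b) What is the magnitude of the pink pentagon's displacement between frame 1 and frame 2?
0.8

The pink pentagon moved from (4.7, 5.7) to (5.1, 6.4), a distance of √(0.4² + 0.7²) ≈ 0.8.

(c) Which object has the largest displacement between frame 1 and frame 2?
the cyan triangle

(moved 3.8; next 3.4)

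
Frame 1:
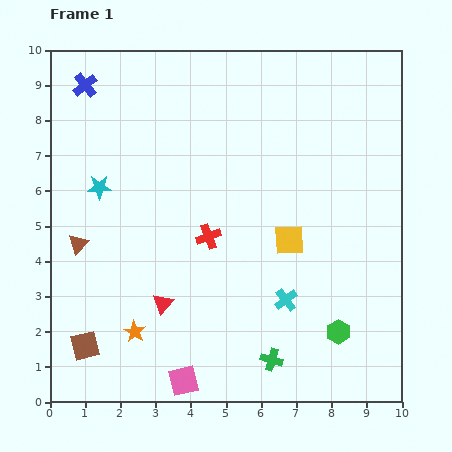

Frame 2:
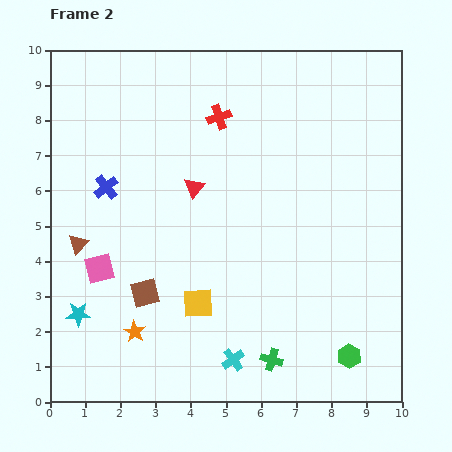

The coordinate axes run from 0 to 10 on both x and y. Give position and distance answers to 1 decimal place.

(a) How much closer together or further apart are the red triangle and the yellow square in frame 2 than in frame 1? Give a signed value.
-0.7

Distance in frame 1: 4.0. Distance in frame 2: 3.3.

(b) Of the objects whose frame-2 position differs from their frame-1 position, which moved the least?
the green hexagon

(moved 0.8)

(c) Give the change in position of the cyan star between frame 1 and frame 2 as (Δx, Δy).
(-0.6, -3.6)

The cyan star was at (1.4, 6.1) in frame 1 and (0.8, 2.5) in frame 2.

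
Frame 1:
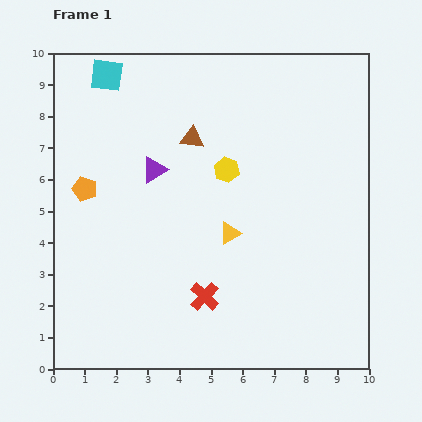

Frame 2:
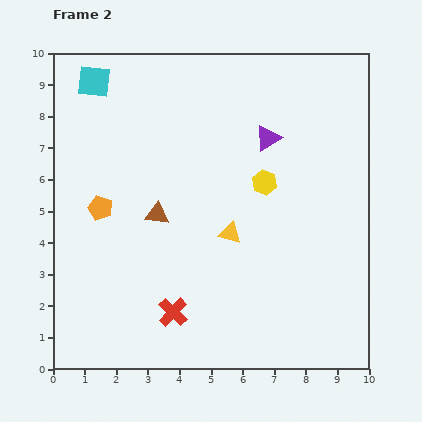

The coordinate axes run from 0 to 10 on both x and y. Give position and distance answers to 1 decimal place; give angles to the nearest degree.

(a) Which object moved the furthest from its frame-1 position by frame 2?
the purple triangle

(moved 3.7; next 2.6)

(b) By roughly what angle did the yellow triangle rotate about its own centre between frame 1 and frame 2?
44° clockwise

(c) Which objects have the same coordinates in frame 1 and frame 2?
the yellow triangle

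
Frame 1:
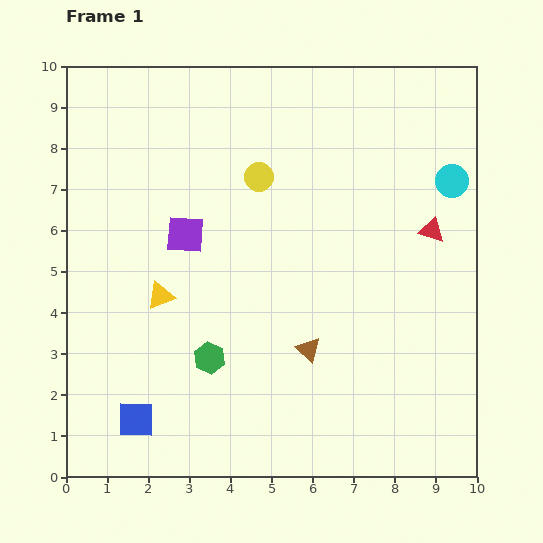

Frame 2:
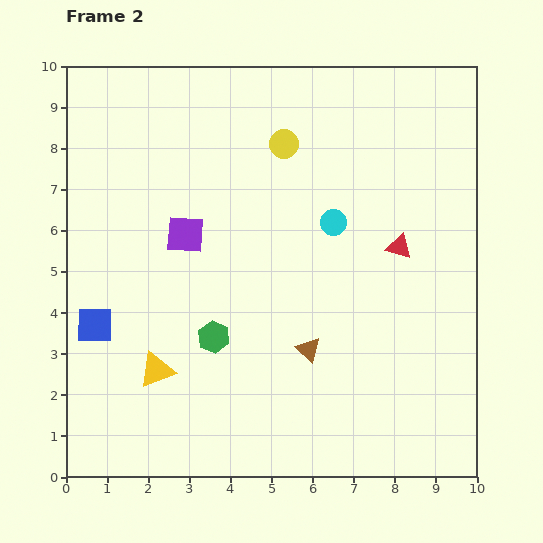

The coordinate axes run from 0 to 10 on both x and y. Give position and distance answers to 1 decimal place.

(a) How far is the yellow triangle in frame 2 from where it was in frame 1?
1.8

The yellow triangle moved from (2.3, 4.4) to (2.2, 2.6), a distance of √(0.1² + 1.8²) ≈ 1.8.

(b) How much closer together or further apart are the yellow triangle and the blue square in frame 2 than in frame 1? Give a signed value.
-1.2

Distance in frame 1: 3.1. Distance in frame 2: 1.9.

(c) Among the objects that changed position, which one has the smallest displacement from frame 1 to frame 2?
the green hexagon

(moved 0.5)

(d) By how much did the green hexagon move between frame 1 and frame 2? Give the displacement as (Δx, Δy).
(0.1, 0.5)

The green hexagon was at (3.5, 2.9) in frame 1 and (3.6, 3.4) in frame 2.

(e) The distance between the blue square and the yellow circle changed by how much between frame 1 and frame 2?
-0.2

Distance in frame 1: 6.6. Distance in frame 2: 6.4.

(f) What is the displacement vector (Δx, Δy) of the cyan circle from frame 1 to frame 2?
(-2.9, -1.0)

The cyan circle was at (9.4, 7.2) in frame 1 and (6.5, 6.2) in frame 2.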